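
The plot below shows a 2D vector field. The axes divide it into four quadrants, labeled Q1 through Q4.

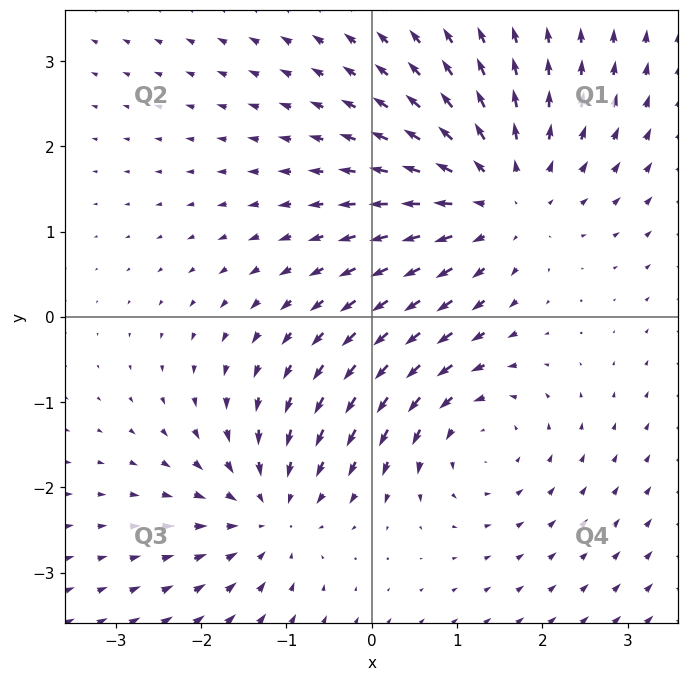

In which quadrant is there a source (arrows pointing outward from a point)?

Q1

The source sits at approximately (1.5, 1.4), which lies in quadrant Q1. The divergence there is about +4, positive as expected for a source.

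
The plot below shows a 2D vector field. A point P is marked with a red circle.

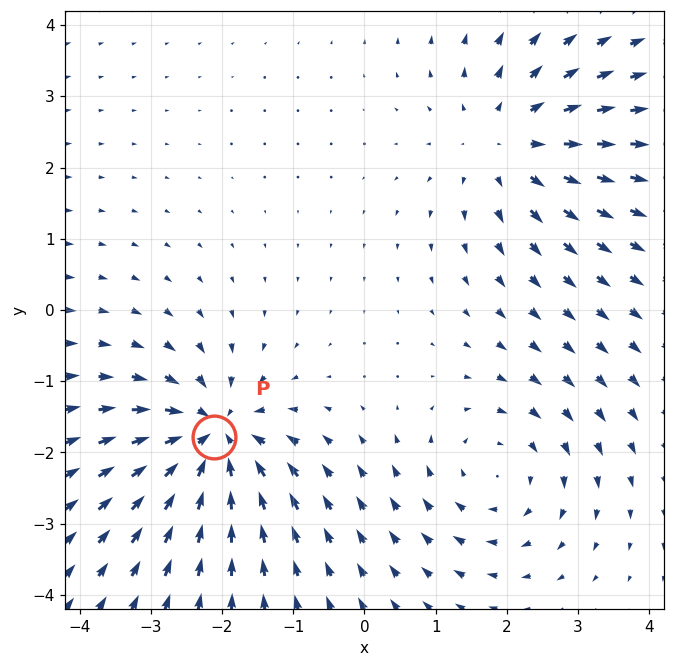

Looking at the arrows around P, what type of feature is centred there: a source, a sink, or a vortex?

At P (-2.1, -1.8) the arrows converge inward. Divergence about -6, curl ≈0 — negative divergence with near-zero curl is a sink.

sink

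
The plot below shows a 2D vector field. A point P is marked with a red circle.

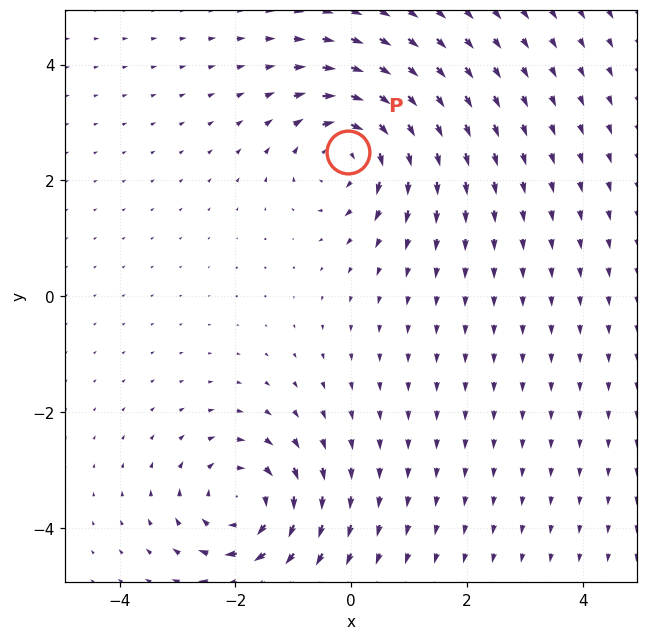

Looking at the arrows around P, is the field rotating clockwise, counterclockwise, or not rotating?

Near P at (-0.1, 2.5) the arrows circulate clockwise. The curl (z-component) there is about -6; negative curl means clockwise rotation.

clockwise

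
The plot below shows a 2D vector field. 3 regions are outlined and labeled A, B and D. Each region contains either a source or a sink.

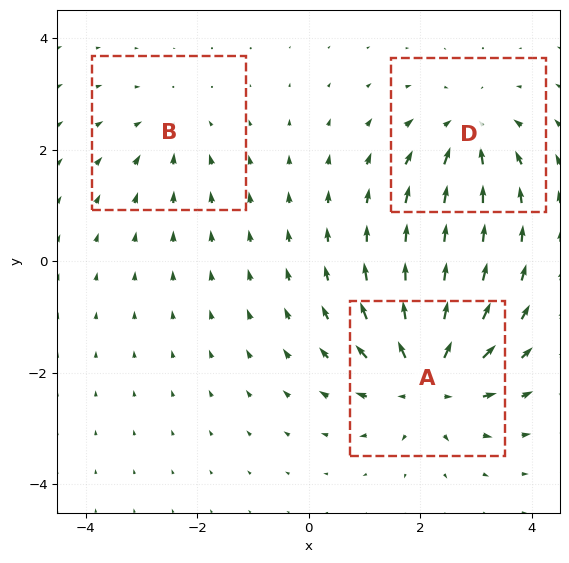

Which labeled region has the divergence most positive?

Divergence at each region's feature centre — A: about +5, B: about -2, D: about -4. Region A is most positive.

A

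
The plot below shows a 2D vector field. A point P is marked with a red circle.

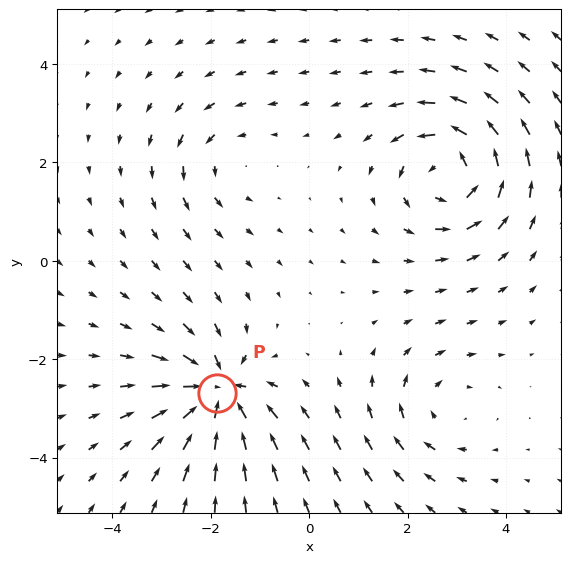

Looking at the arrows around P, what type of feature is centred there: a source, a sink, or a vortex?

sink

At P (-1.9, -2.7) the arrows converge inward. Divergence about -7, curl ≈0 — negative divergence with near-zero curl is a sink.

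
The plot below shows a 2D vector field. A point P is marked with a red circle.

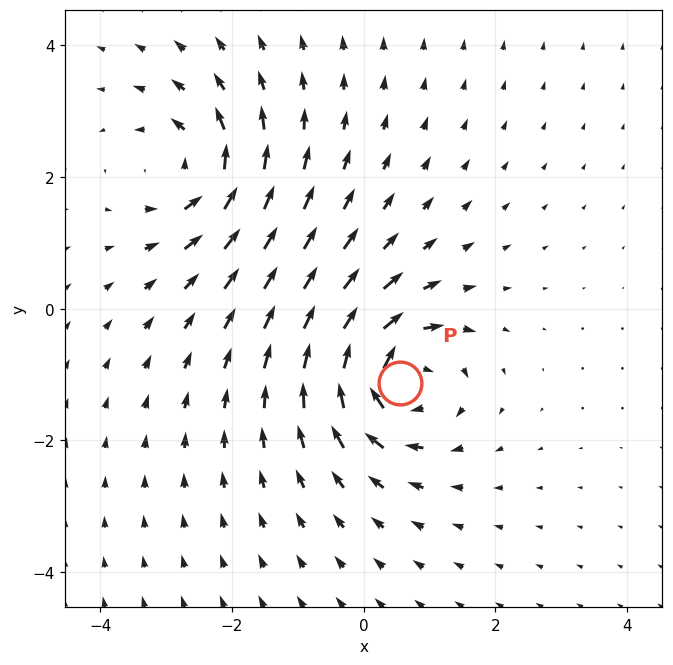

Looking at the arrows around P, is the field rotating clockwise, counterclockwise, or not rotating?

Near P at (0.6, -1.1) the arrows circulate clockwise. The curl (z-component) there is about -6; negative curl means clockwise rotation.

clockwise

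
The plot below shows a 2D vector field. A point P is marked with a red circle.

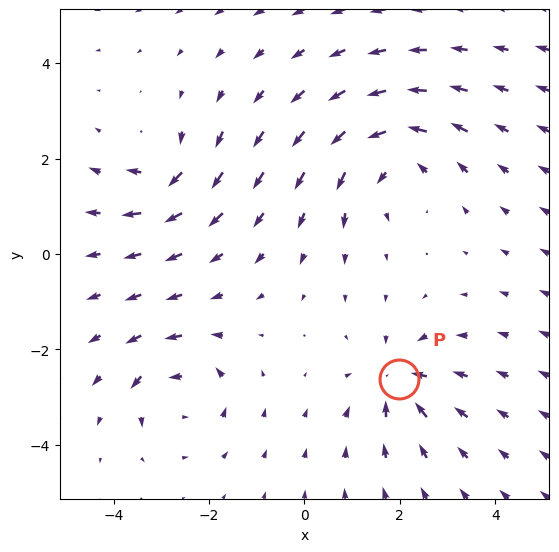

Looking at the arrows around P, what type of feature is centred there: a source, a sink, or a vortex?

At P (2.0, -2.6) the arrows converge inward. Divergence about -4, curl ≈0 — negative divergence with near-zero curl is a sink.

sink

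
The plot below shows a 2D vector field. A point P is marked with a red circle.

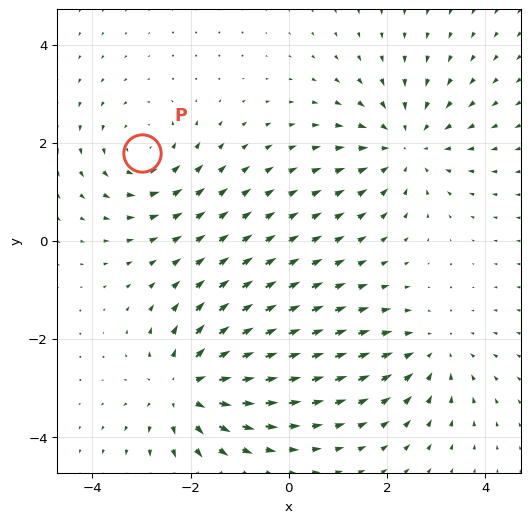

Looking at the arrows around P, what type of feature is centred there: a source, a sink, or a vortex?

At P (-3.0, 1.8) the arrows circulate counterclockwise. Divergence ≈0, curl about +4 — near-zero divergence with nonzero curl is a vortex.

vortex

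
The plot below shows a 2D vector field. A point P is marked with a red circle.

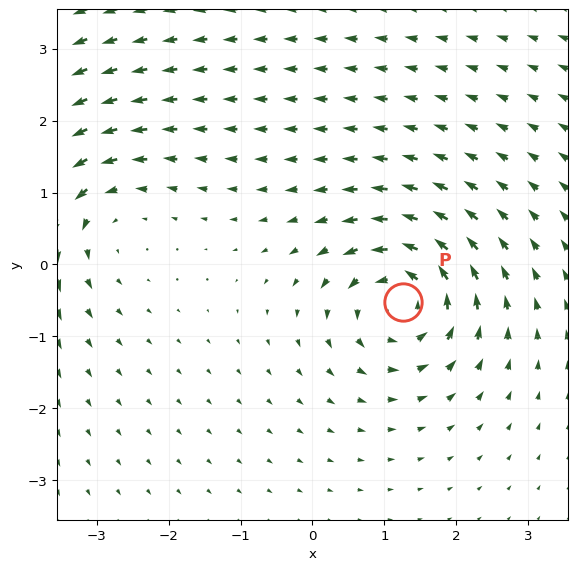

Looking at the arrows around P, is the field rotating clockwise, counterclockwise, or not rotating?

counterclockwise

Near P at (1.3, -0.5) the arrows circulate counterclockwise. The curl (z-component) there is about +6; positive curl means counterclockwise rotation.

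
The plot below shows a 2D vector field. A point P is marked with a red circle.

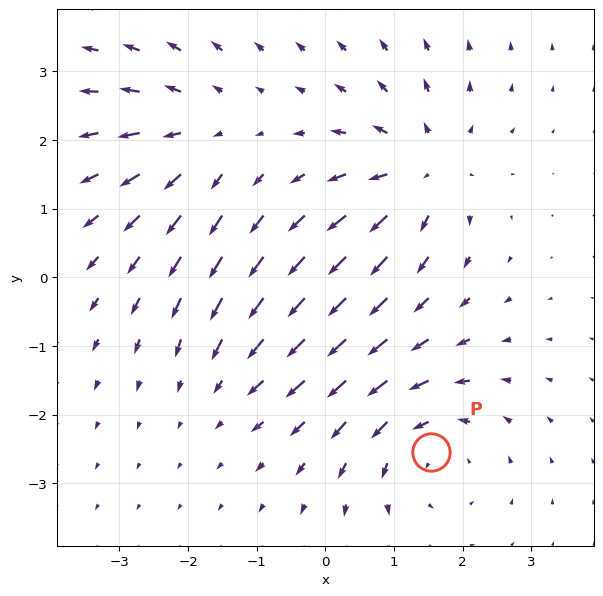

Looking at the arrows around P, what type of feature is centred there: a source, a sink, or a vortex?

At P (1.5, -2.5) the arrows circulate counterclockwise. Divergence ≈0, curl about +3 — near-zero divergence with nonzero curl is a vortex.

vortex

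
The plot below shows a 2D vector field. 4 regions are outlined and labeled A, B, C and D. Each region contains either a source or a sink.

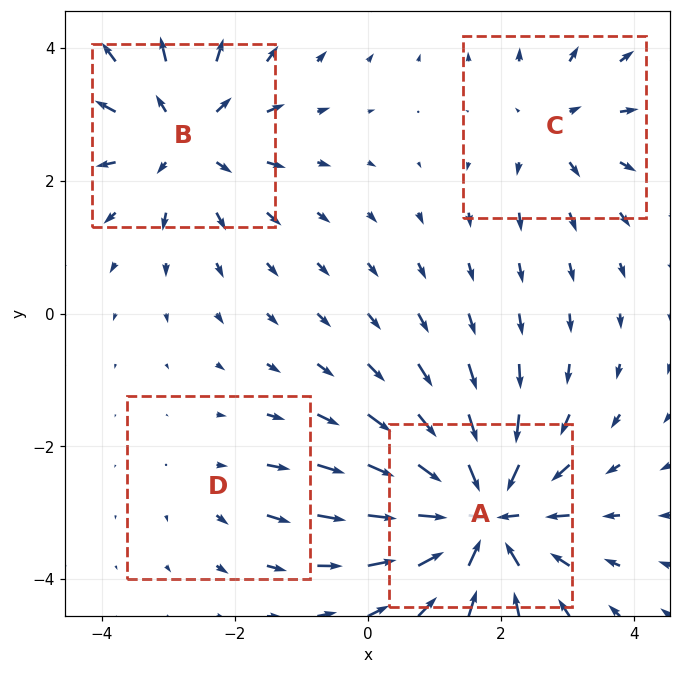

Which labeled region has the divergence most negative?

A

Divergence at each region's feature centre — A: about -7, B: about +5, C: about +3, D: about +2. Region A is most negative.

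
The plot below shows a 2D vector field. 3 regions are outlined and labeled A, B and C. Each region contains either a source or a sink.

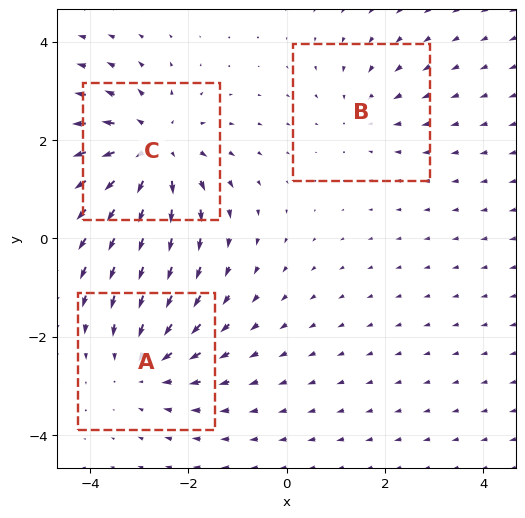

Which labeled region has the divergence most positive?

Divergence at each region's feature centre — A: about -3, B: about -2, C: about +4. Region C is most positive.

C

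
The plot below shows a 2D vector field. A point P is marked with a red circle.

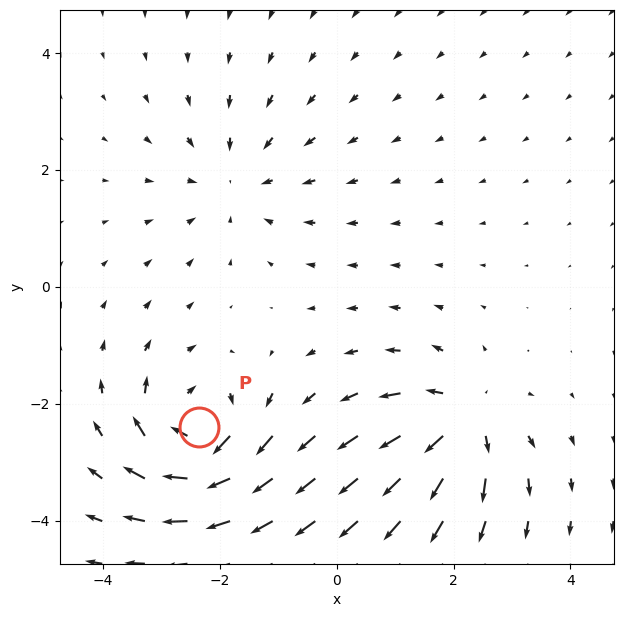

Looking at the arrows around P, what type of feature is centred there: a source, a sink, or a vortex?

At P (-2.3, -2.4) the arrows circulate clockwise. Divergence ≈0, curl about -7 — near-zero divergence with nonzero curl is a vortex.

vortex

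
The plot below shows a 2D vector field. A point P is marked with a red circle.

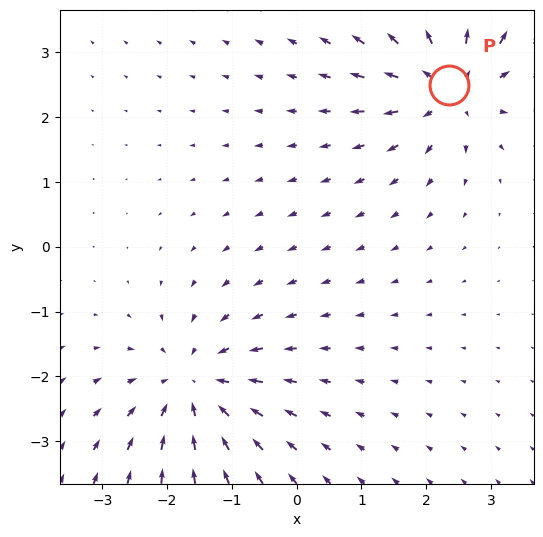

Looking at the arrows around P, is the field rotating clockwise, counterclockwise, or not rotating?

not rotating

Near P at (2.4, 2.5) the arrows show no circulation. The curl there is ≈0.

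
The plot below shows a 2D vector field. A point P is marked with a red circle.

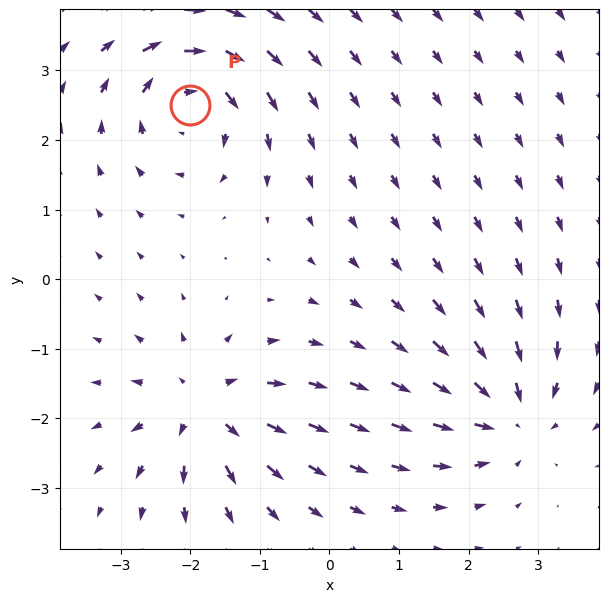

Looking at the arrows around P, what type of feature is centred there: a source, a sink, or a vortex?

At P (-2.0, 2.5) the arrows circulate clockwise. Divergence ≈0, curl about -6 — near-zero divergence with nonzero curl is a vortex.

vortex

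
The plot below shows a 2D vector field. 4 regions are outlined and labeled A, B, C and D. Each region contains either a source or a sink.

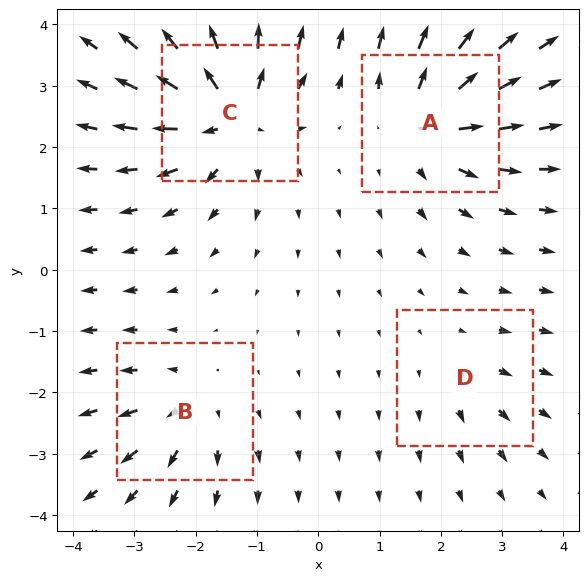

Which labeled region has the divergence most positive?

C

Divergence at each region's feature centre — A: about +6, B: about +4, C: about +8, D: about +2. Region C is most positive.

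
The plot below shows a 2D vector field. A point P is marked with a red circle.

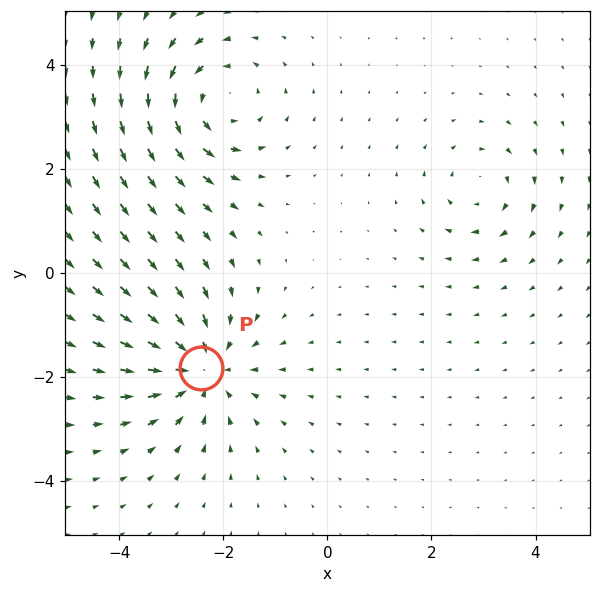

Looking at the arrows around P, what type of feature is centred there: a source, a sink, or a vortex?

sink

At P (-2.4, -1.8) the arrows converge inward. Divergence about -5, curl ≈0 — negative divergence with near-zero curl is a sink.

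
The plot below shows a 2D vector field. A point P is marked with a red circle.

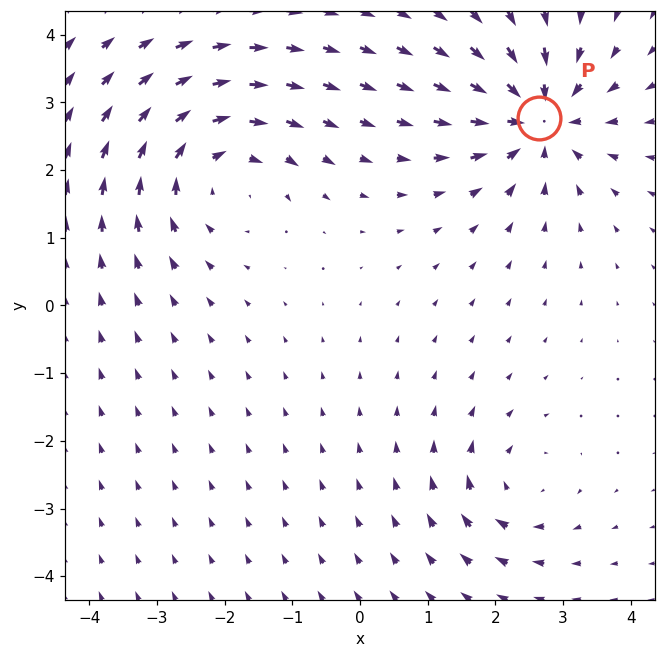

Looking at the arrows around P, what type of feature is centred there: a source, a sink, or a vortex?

At P (2.6, 2.8) the arrows converge inward. Divergence about -6, curl ≈0 — negative divergence with near-zero curl is a sink.

sink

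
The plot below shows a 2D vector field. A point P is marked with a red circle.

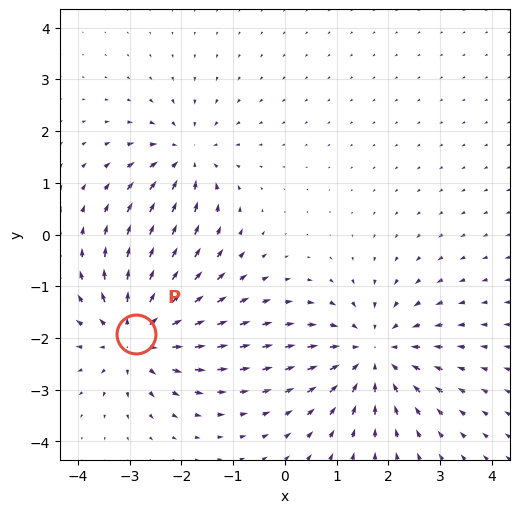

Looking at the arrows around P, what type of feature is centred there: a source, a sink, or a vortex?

source

At P (-2.9, -1.9) the arrows spread outward. Divergence about +5, curl ≈0 — positive divergence with near-zero curl is a source.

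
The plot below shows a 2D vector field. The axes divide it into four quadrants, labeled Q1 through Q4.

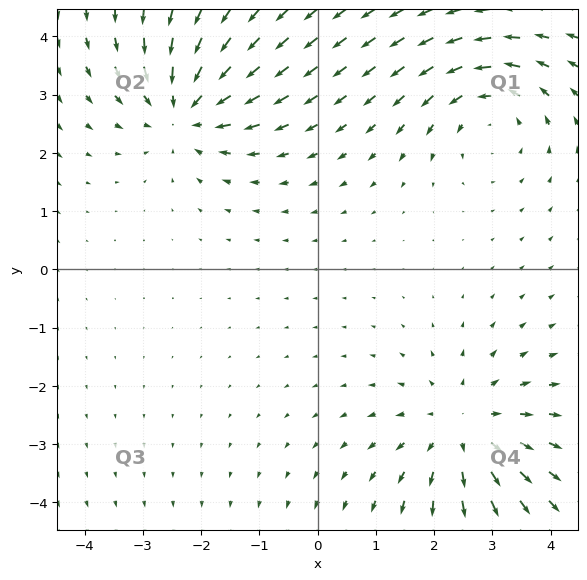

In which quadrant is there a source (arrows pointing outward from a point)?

The source sits at approximately (2.5, -2.8), which lies in quadrant Q4. The divergence there is about +4, positive as expected for a source.

Q4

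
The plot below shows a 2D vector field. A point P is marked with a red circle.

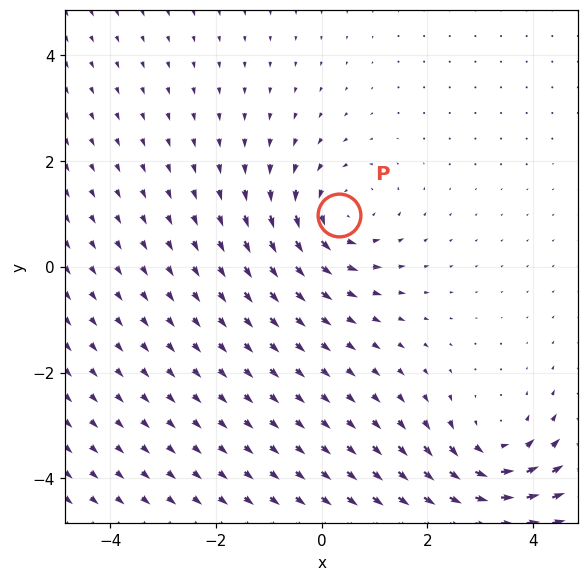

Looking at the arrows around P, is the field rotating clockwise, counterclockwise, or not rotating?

Near P at (0.3, 1.0) the arrows circulate counterclockwise. The curl (z-component) there is about +3; positive curl means counterclockwise rotation.

counterclockwise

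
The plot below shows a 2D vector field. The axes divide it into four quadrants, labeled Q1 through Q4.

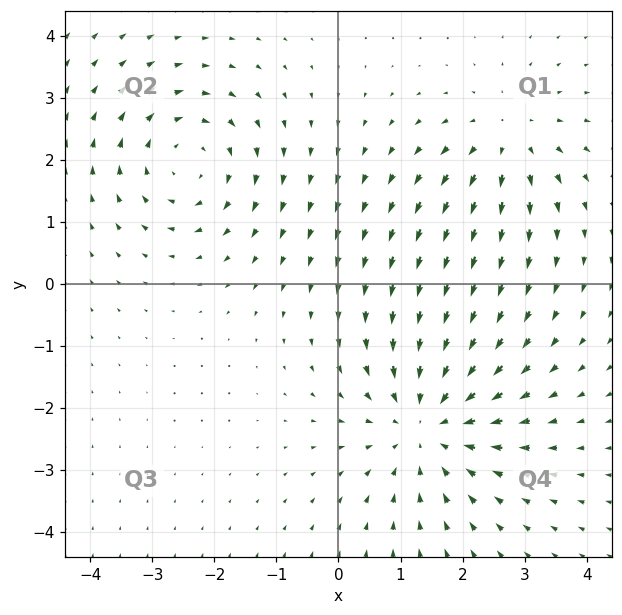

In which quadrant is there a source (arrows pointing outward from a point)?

The source sits at approximately (2.7, 2.3), which lies in quadrant Q1. The divergence there is about +3, positive as expected for a source.

Q1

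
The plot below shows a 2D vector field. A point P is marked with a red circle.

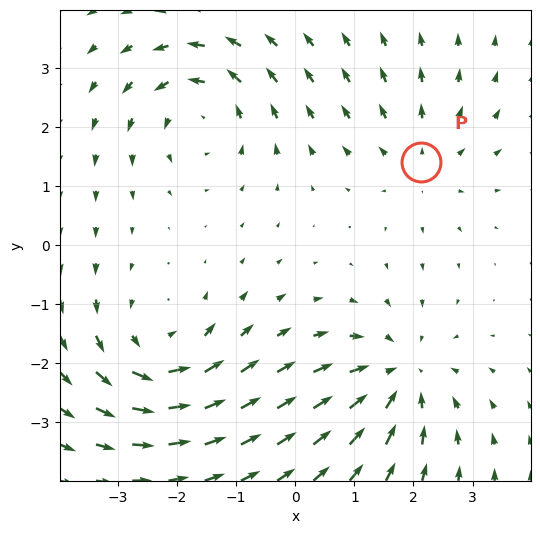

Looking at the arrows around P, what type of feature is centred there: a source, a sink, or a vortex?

source

At P (2.1, 1.4) the arrows spread outward. Divergence about +3, curl ≈0 — positive divergence with near-zero curl is a source.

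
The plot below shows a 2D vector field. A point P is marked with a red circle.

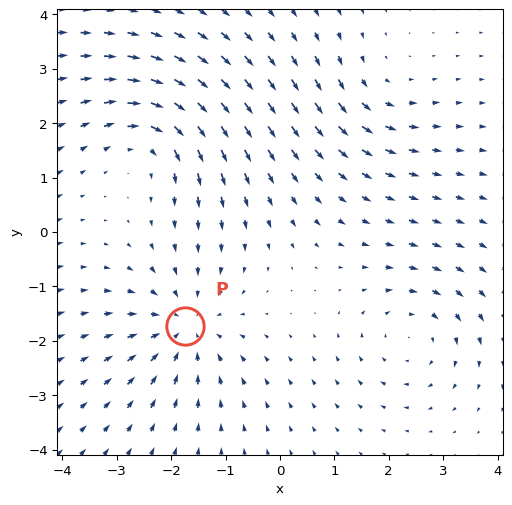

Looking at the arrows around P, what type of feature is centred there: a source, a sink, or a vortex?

sink

At P (-1.8, -1.7) the arrows converge inward. Divergence about -4, curl ≈0 — negative divergence with near-zero curl is a sink.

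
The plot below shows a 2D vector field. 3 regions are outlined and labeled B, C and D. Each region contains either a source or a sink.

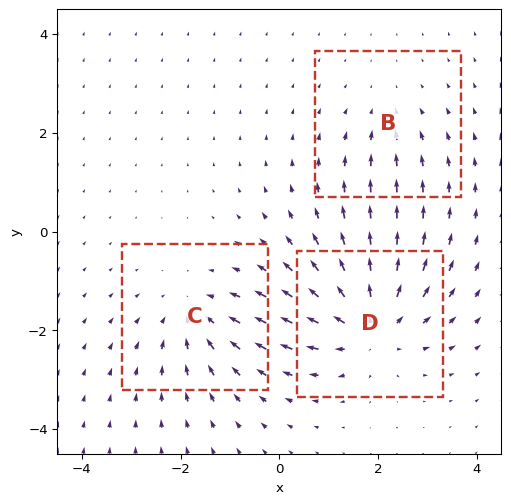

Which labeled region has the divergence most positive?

D

Divergence at each region's feature centre — B: about -2, C: about -3, D: about +5. Region D is most positive.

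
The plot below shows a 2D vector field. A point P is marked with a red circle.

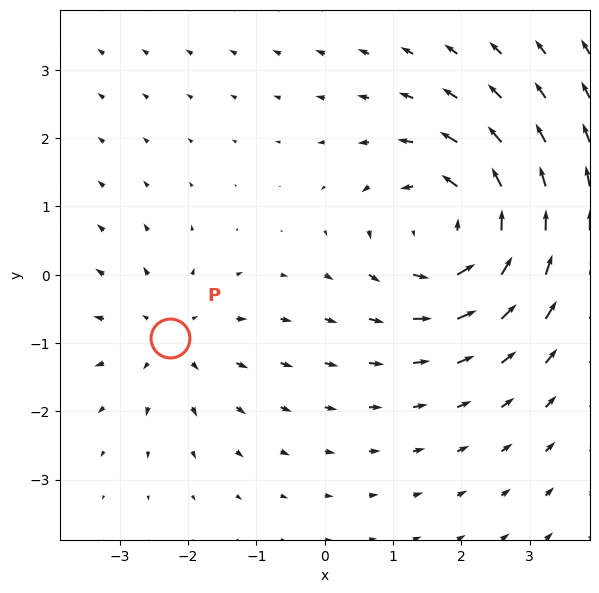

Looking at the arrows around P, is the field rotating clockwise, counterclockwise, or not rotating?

not rotating

Near P at (-2.3, -0.9) the arrows show no circulation. The curl there is ≈0.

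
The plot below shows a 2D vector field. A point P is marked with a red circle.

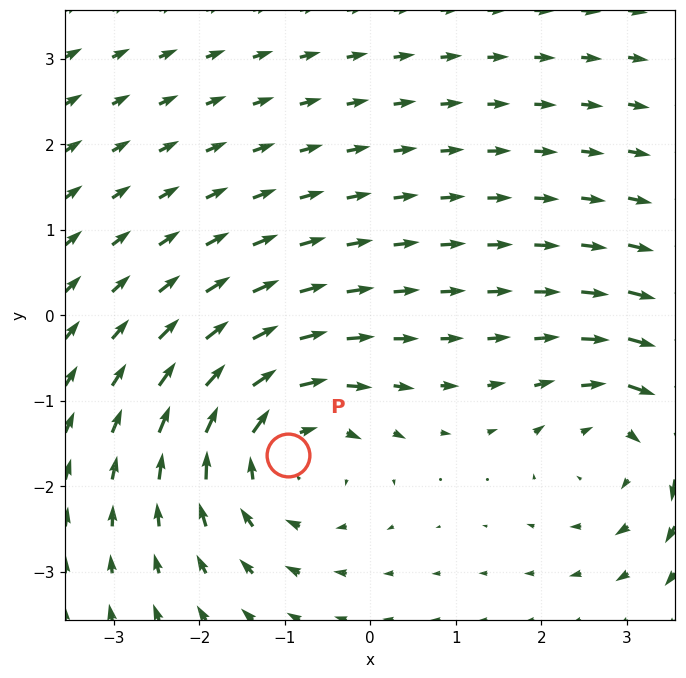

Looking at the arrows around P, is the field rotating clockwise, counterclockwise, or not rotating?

clockwise

Near P at (-1.0, -1.6) the arrows circulate clockwise. The curl (z-component) there is about -4; negative curl means clockwise rotation.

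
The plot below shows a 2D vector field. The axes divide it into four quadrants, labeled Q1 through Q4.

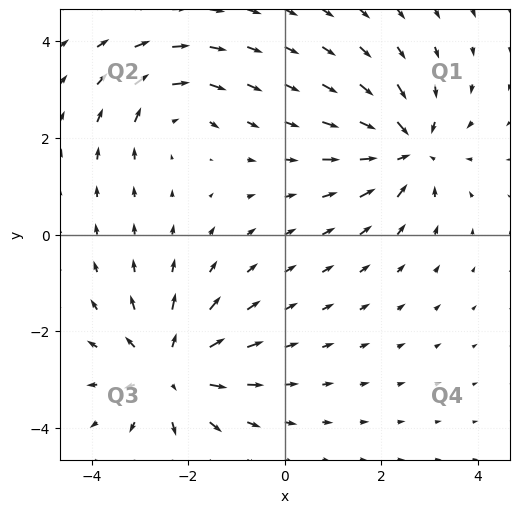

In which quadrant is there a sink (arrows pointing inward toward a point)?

Q1

The sink sits at approximately (2.6, 1.8), which lies in quadrant Q1. The divergence there is about -4, negative as expected for a sink.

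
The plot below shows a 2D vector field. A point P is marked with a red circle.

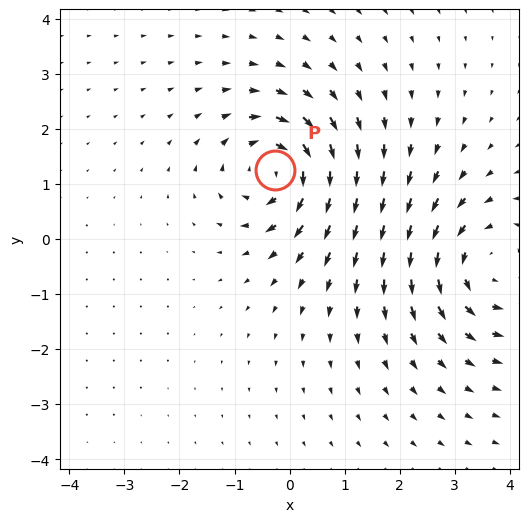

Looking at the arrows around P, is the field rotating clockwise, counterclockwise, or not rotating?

clockwise

Near P at (-0.3, 1.2) the arrows circulate clockwise. The curl (z-component) there is about -6; negative curl means clockwise rotation.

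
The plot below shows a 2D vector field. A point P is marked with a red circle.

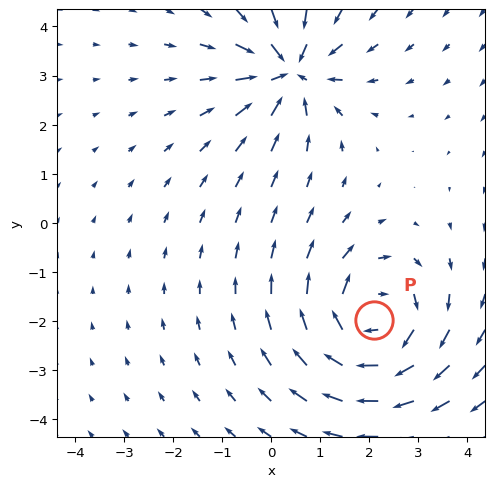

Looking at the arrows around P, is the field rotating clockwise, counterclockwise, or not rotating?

clockwise

Near P at (2.1, -2.0) the arrows circulate clockwise. The curl (z-component) there is about -3; negative curl means clockwise rotation.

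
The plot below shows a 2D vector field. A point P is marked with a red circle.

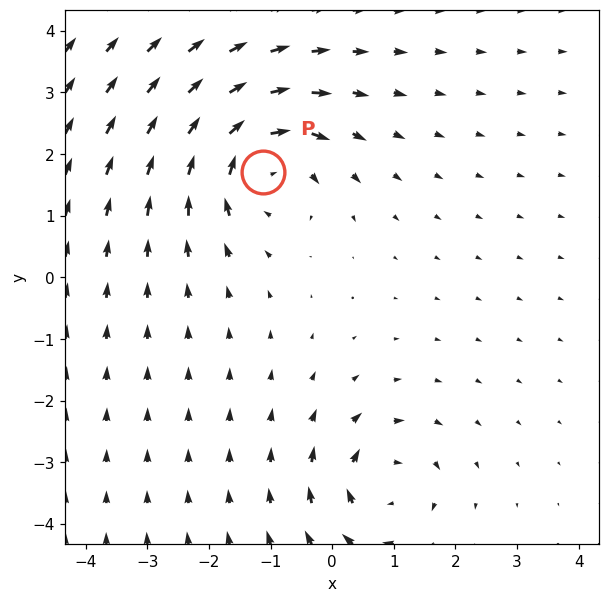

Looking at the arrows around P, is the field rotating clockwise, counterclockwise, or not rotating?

Near P at (-1.1, 1.7) the arrows circulate clockwise. The curl (z-component) there is about -5; negative curl means clockwise rotation.

clockwise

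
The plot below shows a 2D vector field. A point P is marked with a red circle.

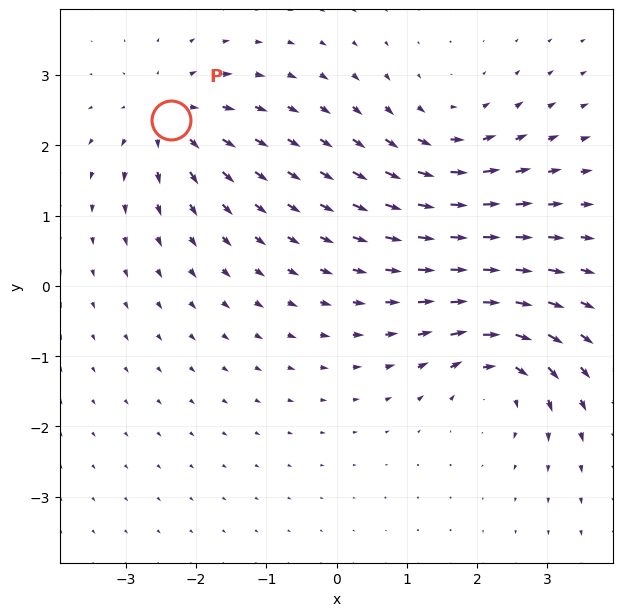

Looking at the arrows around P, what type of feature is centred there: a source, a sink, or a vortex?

At P (-2.4, 2.4) the arrows spread outward. Divergence about +6, curl ≈0 — positive divergence with near-zero curl is a source.

source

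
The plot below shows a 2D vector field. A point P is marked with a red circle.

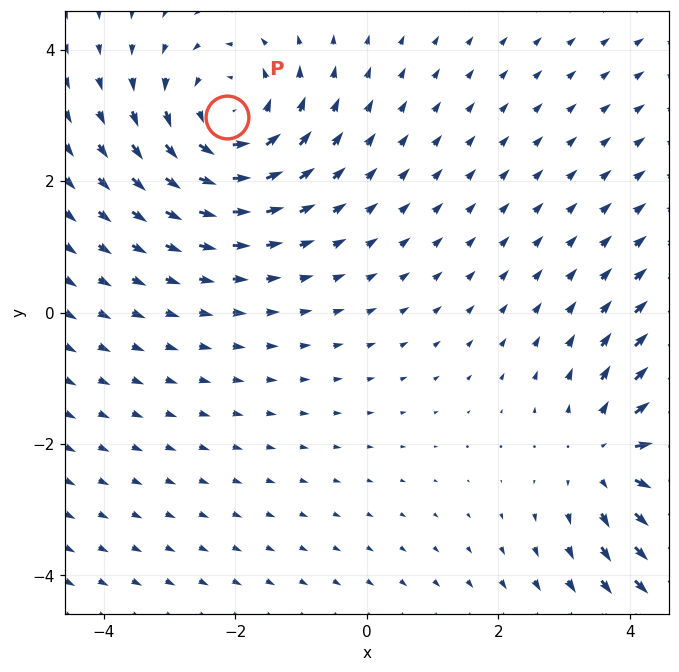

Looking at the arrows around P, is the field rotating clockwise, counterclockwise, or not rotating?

Near P at (-2.1, 3.0) the arrows circulate counterclockwise. The curl (z-component) there is about +4; positive curl means counterclockwise rotation.

counterclockwise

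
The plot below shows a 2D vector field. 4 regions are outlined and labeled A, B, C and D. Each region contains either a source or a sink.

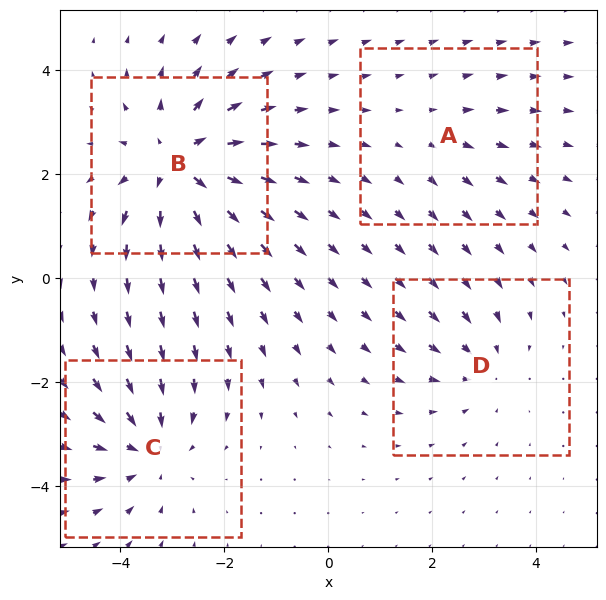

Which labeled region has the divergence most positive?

B

Divergence at each region's feature centre — A: about +2, B: about +6, C: about -4, D: about -3. Region B is most positive.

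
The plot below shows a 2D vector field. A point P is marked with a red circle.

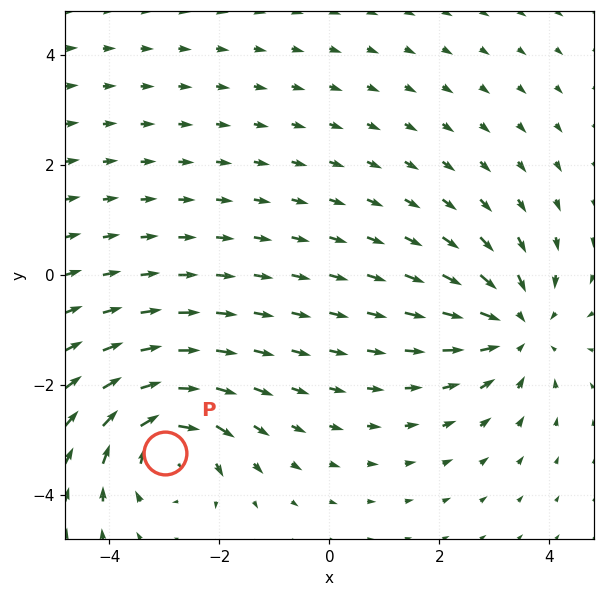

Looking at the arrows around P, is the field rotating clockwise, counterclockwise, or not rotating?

Near P at (-3.0, -3.2) the arrows circulate clockwise. The curl (z-component) there is about -6; negative curl means clockwise rotation.

clockwise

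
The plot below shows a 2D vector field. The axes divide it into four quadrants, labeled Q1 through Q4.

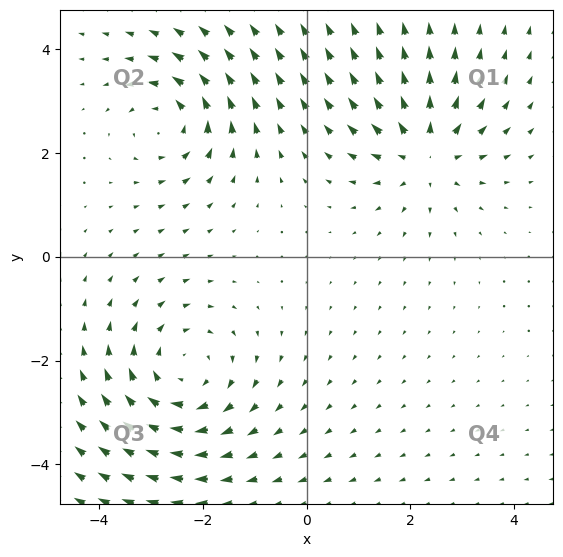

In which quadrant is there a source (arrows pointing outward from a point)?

Q1

The source sits at approximately (2.3, 2.0), which lies in quadrant Q1. The divergence there is about +4, positive as expected for a source.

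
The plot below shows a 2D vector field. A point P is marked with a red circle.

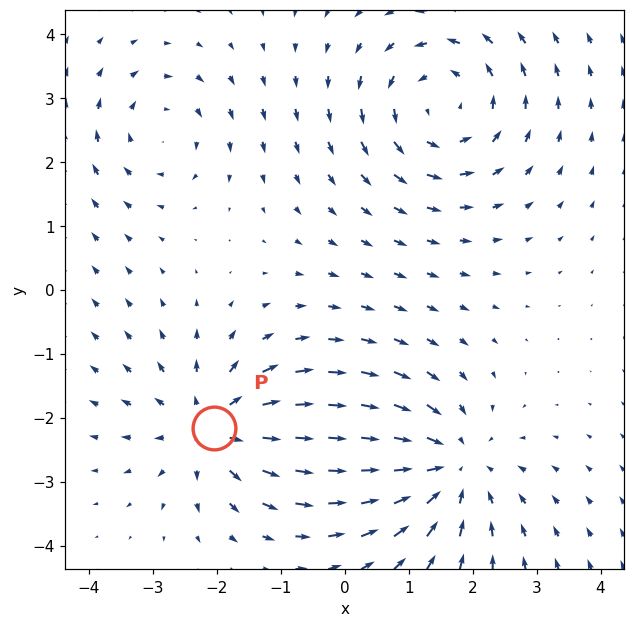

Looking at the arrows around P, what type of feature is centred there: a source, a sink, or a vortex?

source

At P (-2.0, -2.2) the arrows spread outward. Divergence about +5, curl ≈0 — positive divergence with near-zero curl is a source.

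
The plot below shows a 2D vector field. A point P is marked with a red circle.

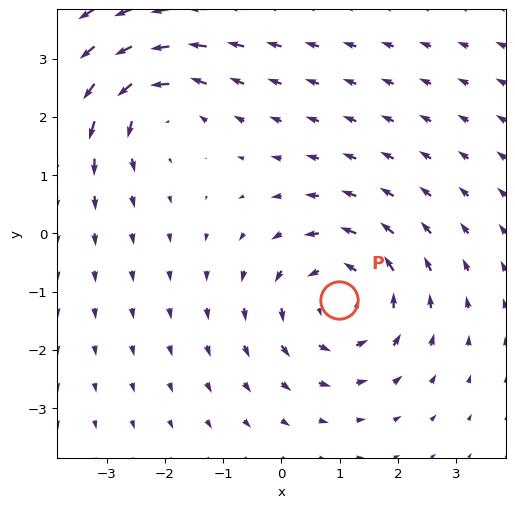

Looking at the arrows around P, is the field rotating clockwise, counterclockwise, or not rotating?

counterclockwise

Near P at (1.0, -1.1) the arrows circulate counterclockwise. The curl (z-component) there is about +4; positive curl means counterclockwise rotation.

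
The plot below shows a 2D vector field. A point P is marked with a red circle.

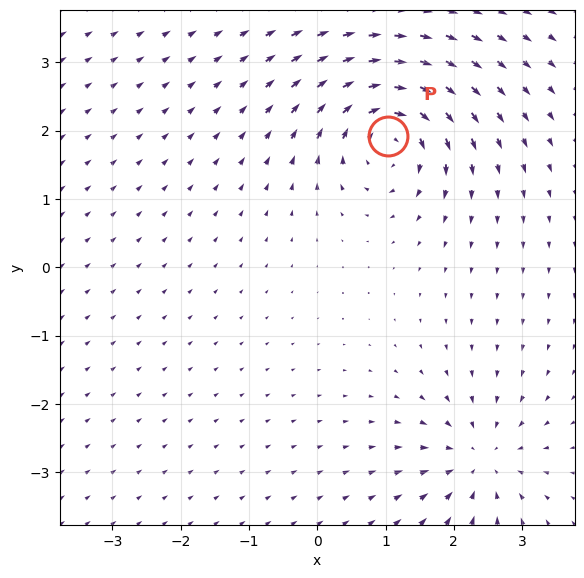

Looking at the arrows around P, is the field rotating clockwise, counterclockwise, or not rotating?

clockwise

Near P at (1.0, 1.9) the arrows circulate clockwise. The curl (z-component) there is about -6; negative curl means clockwise rotation.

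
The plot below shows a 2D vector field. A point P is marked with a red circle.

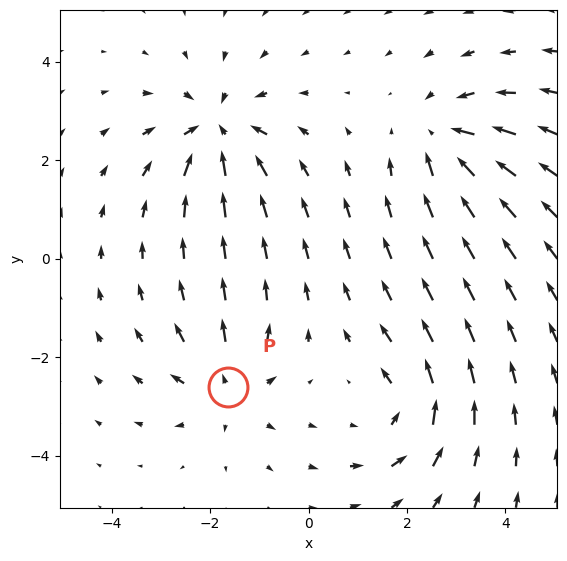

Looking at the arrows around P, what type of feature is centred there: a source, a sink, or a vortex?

At P (-1.6, -2.6) the arrows spread outward. Divergence about +4, curl ≈0 — positive divergence with near-zero curl is a source.

source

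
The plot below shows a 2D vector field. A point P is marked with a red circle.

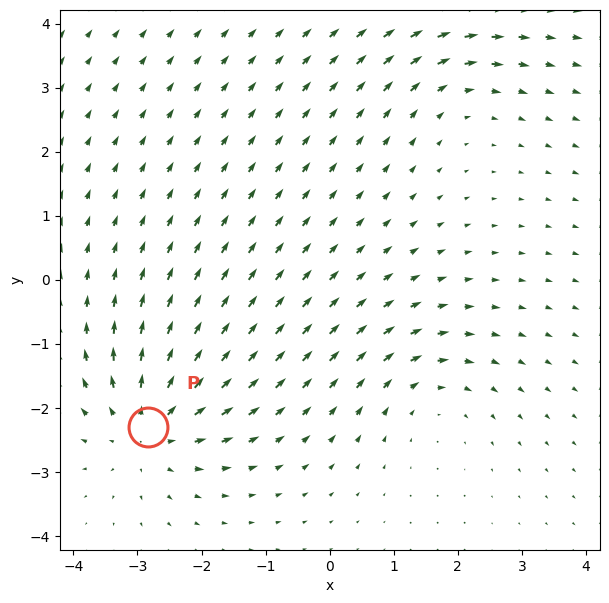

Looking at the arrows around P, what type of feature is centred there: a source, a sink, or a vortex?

At P (-2.8, -2.3) the arrows spread outward. Divergence about +5, curl ≈0 — positive divergence with near-zero curl is a source.

source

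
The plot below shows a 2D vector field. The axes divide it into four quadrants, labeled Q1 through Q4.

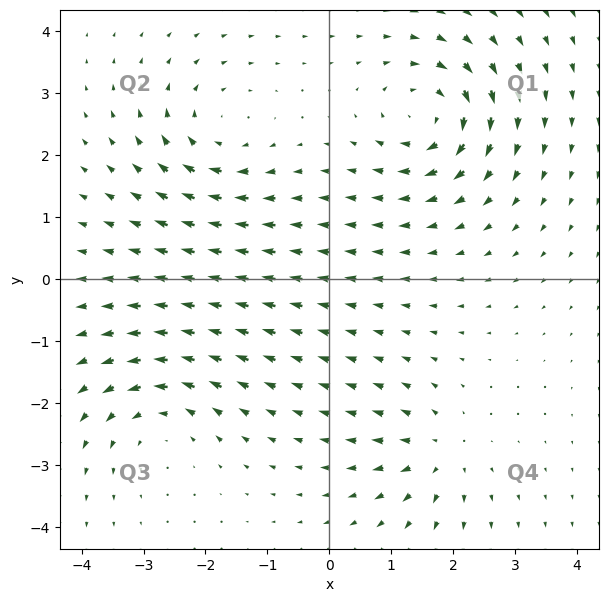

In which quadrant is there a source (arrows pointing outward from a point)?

Q4

The source sits at approximately (1.8, -2.8), which lies in quadrant Q4. The divergence there is about +4, positive as expected for a source.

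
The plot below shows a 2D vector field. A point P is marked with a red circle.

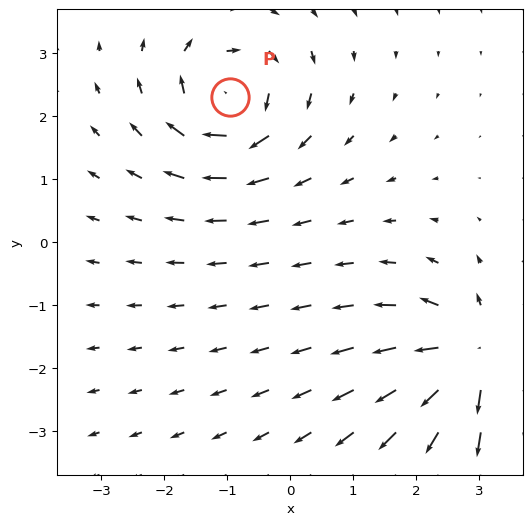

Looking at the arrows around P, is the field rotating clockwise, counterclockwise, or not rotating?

clockwise

Near P at (-1.0, 2.3) the arrows circulate clockwise. The curl (z-component) there is about -5; negative curl means clockwise rotation.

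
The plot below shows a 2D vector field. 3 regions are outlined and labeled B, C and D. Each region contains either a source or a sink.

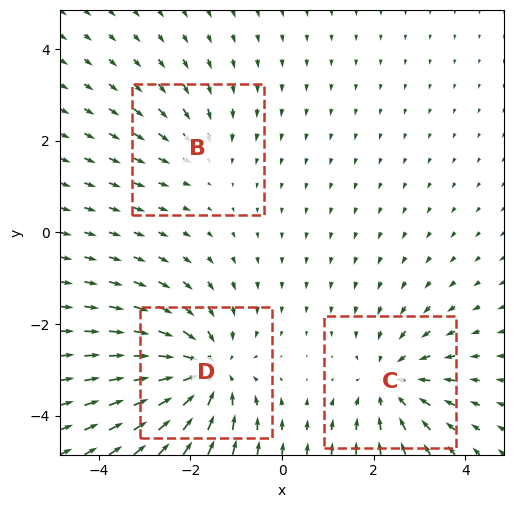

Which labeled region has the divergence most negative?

D

Divergence at each region's feature centre — B: about -2, C: about -3, D: about -4. Region D is most negative.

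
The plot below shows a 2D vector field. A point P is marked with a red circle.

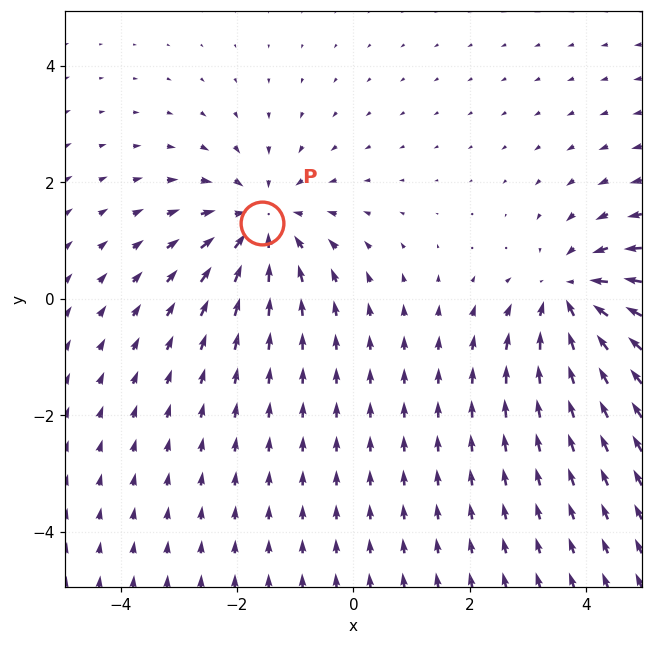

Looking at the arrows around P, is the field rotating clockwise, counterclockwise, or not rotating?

not rotating

Near P at (-1.6, 1.3) the arrows show no circulation. The curl there is ≈0.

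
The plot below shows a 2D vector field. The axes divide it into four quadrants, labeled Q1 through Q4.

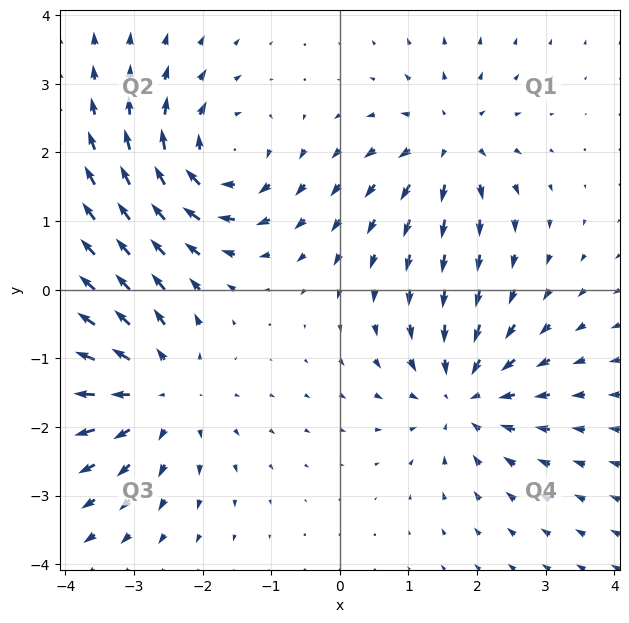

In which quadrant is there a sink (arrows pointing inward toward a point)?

The sink sits at approximately (1.8, -1.6), which lies in quadrant Q4. The divergence there is about -5, negative as expected for a sink.

Q4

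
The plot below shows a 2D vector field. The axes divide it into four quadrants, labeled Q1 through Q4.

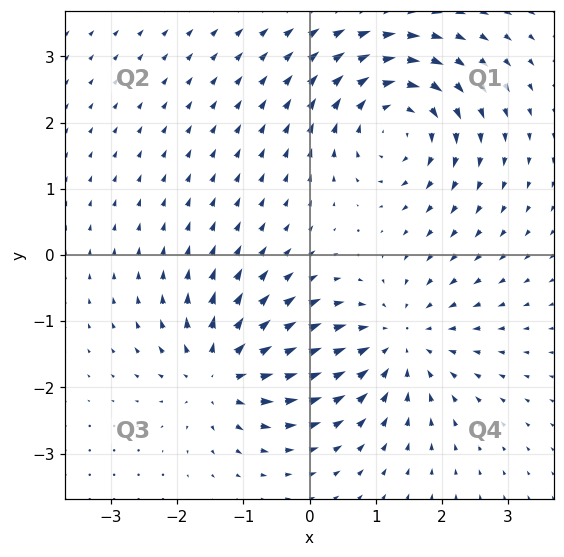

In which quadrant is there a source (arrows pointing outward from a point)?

The source sits at approximately (-1.3, -1.8), which lies in quadrant Q3. The divergence there is about +6, positive as expected for a source.

Q3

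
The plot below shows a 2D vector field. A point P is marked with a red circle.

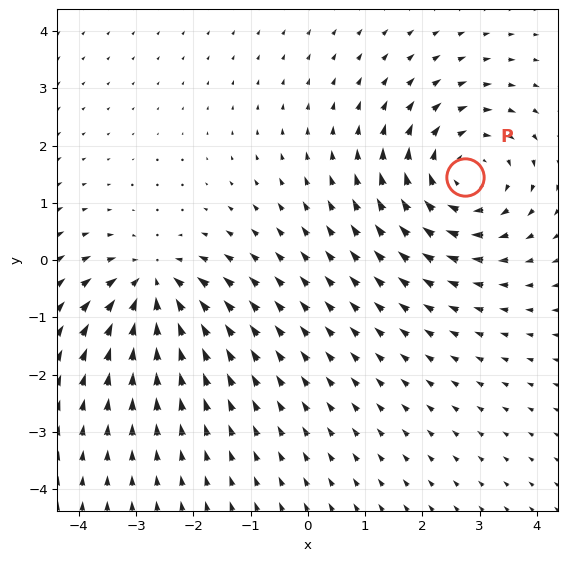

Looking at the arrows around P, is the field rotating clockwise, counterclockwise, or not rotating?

Near P at (2.7, 1.5) the arrows circulate clockwise. The curl (z-component) there is about -4; negative curl means clockwise rotation.

clockwise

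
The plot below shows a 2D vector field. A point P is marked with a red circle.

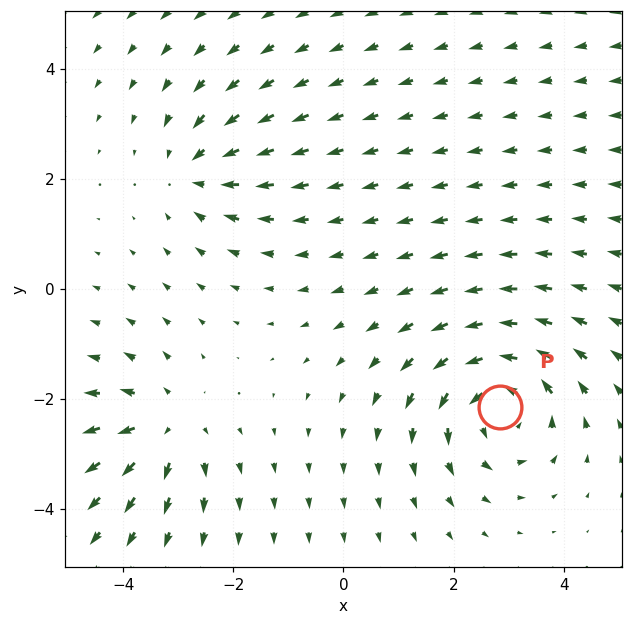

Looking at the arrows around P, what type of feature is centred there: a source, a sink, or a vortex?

vortex

At P (2.8, -2.1) the arrows circulate counterclockwise. Divergence ≈0, curl about +4 — near-zero divergence with nonzero curl is a vortex.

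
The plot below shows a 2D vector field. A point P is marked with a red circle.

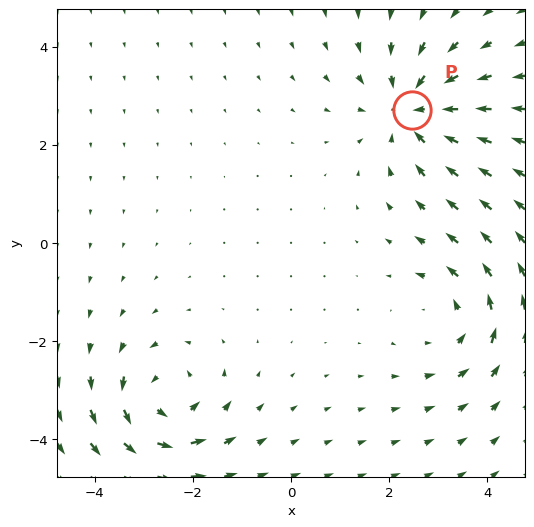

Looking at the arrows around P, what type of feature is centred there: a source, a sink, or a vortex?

sink

At P (2.5, 2.7) the arrows converge inward. Divergence about -4, curl ≈0 — negative divergence with near-zero curl is a sink.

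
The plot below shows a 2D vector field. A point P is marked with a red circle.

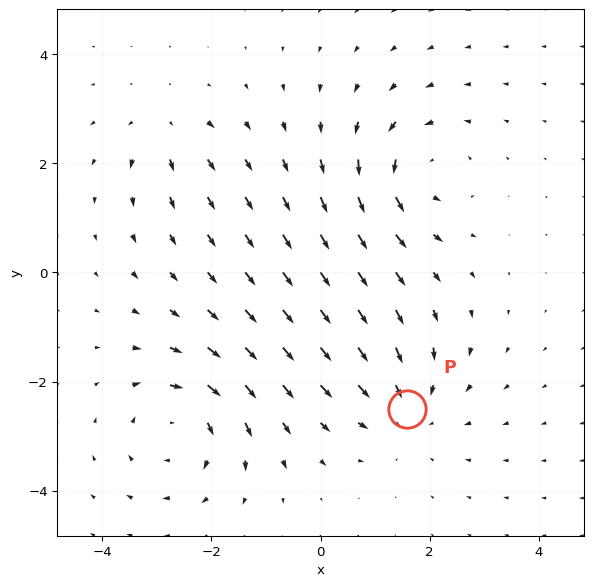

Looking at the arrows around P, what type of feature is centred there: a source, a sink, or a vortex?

At P (1.6, -2.5) the arrows converge inward. Divergence about -4, curl ≈0 — negative divergence with near-zero curl is a sink.

sink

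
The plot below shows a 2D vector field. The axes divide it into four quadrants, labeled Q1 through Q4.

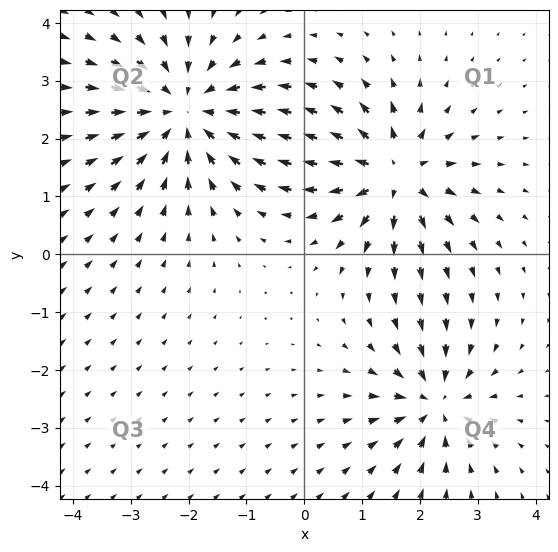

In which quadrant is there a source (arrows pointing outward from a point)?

Q1

The source sits at approximately (1.5, 1.4), which lies in quadrant Q1. The divergence there is about +5, positive as expected for a source.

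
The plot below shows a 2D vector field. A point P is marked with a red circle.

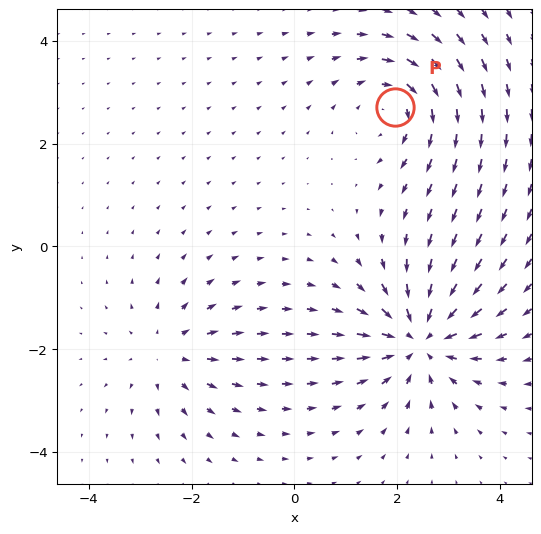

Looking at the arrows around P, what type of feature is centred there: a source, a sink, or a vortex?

At P (2.0, 2.7) the arrows circulate clockwise. Divergence ≈0, curl about -4 — near-zero divergence with nonzero curl is a vortex.

vortex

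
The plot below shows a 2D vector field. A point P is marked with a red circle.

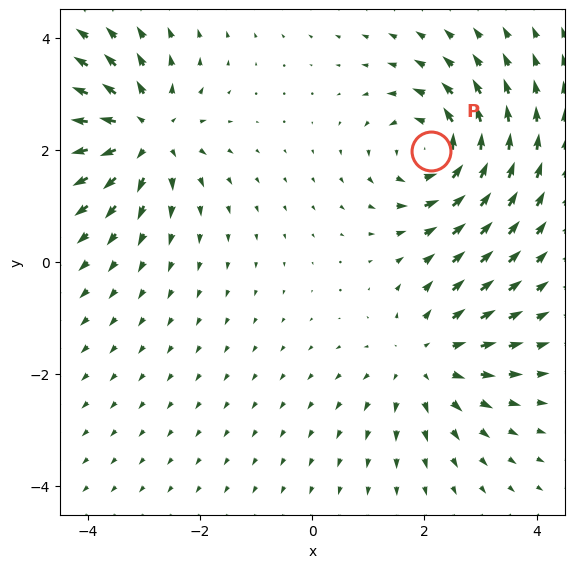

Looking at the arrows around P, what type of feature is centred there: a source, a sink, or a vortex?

At P (2.1, 2.0) the arrows circulate counterclockwise. Divergence ≈0, curl about +6 — near-zero divergence with nonzero curl is a vortex.

vortex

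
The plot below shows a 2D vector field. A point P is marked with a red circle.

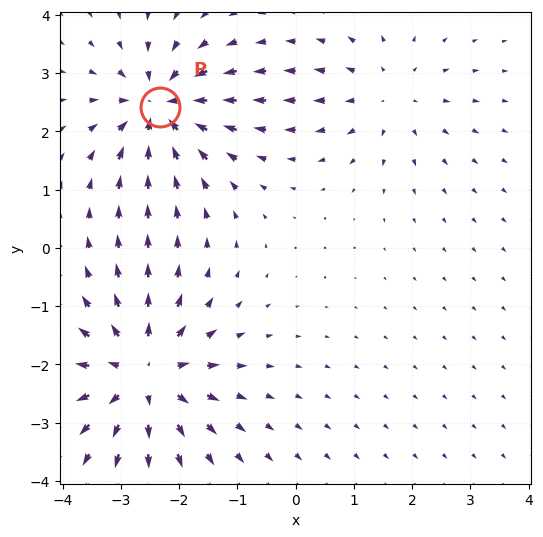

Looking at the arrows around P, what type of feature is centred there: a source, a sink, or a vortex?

At P (-2.3, 2.4) the arrows converge inward. Divergence about -6, curl ≈0 — negative divergence with near-zero curl is a sink.

sink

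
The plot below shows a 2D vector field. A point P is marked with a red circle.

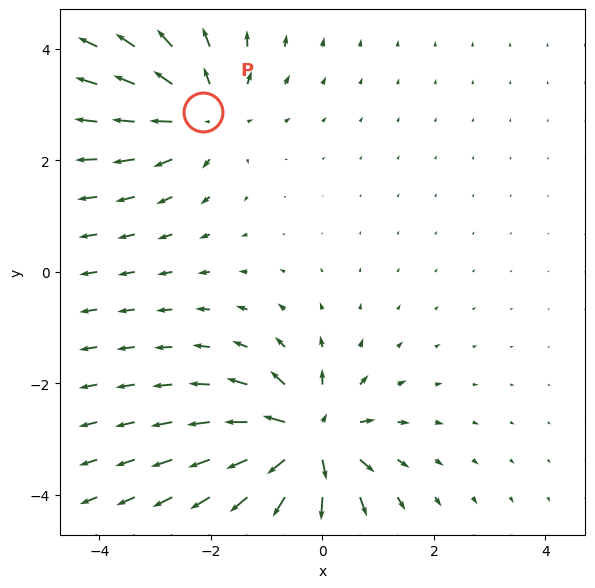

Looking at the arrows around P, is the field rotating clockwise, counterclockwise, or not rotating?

not rotating

Near P at (-2.1, 2.9) the arrows show no circulation. The curl there is ≈0.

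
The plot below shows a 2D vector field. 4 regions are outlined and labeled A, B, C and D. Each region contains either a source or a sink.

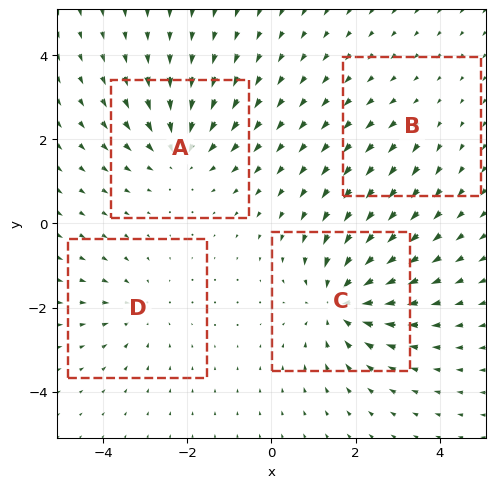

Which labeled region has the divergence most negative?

C

Divergence at each region's feature centre — A: about -5, B: about +2, C: about -6, D: about -3. Region C is most negative.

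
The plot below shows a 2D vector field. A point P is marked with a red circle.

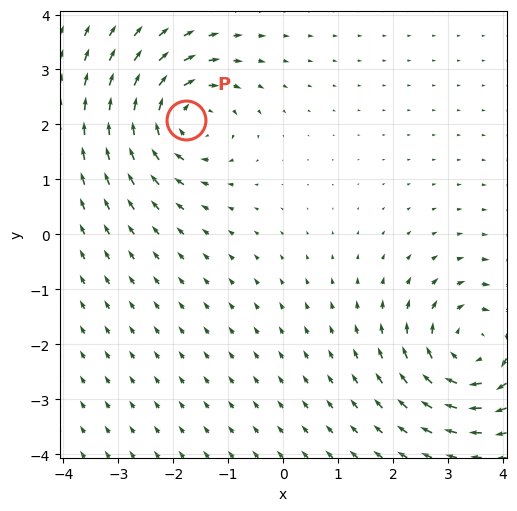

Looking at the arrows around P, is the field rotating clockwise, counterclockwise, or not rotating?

Near P at (-1.8, 2.1) the arrows circulate clockwise. The curl (z-component) there is about -5; negative curl means clockwise rotation.

clockwise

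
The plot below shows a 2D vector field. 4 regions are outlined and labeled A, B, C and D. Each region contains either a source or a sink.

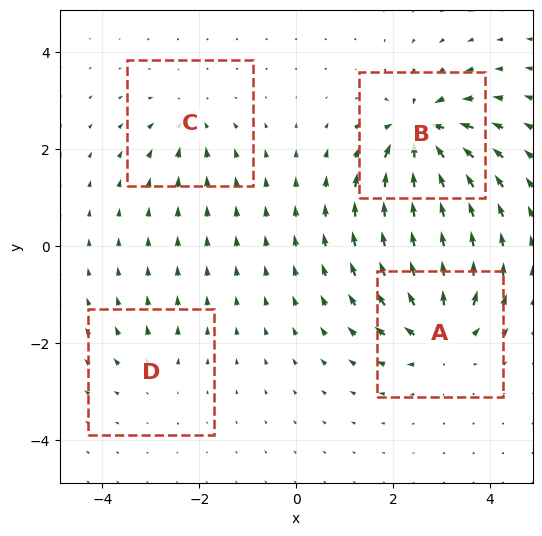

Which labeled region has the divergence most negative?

B

Divergence at each region's feature centre — A: about +7, B: about -8, C: about -4, D: about +3. Region B is most negative.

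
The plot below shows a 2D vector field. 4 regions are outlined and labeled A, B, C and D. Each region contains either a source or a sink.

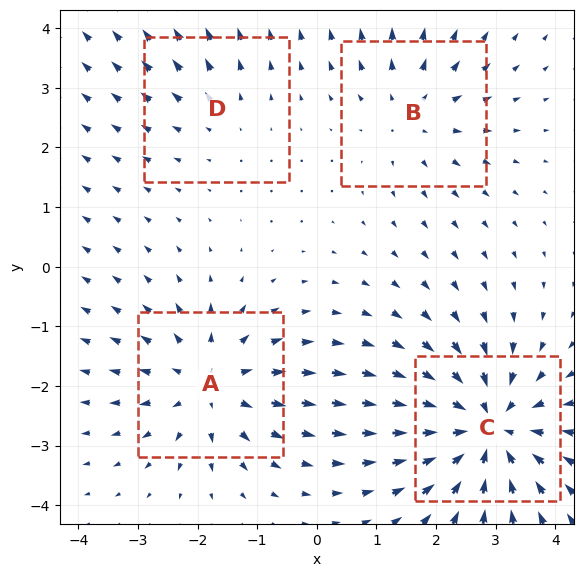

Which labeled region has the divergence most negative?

Divergence at each region's feature centre — A: about +5, B: about +3, C: about -7, D: about +2. Region C is most negative.

C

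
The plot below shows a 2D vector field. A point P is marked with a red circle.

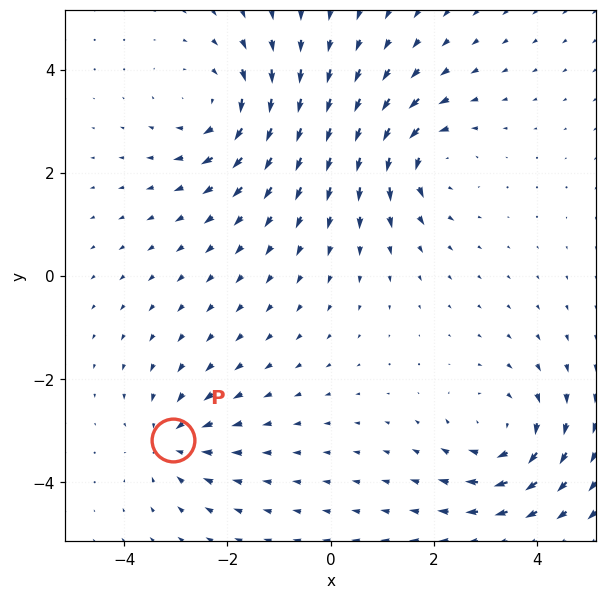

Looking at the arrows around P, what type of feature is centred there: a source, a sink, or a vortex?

sink

At P (-3.1, -3.2) the arrows converge inward. Divergence about -4, curl ≈0 — negative divergence with near-zero curl is a sink.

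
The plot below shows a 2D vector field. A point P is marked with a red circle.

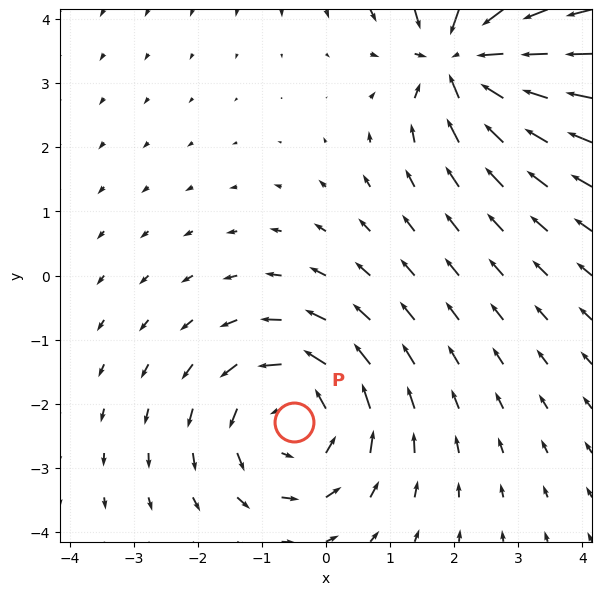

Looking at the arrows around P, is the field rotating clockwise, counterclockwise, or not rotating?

counterclockwise

Near P at (-0.5, -2.3) the arrows circulate counterclockwise. The curl (z-component) there is about +4; positive curl means counterclockwise rotation.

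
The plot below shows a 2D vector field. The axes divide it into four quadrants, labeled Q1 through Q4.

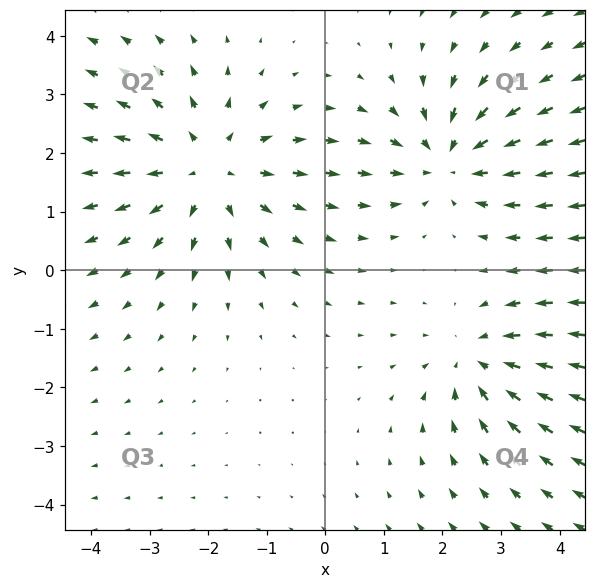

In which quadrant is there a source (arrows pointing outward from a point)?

Q2

The source sits at approximately (-2.0, 1.7), which lies in quadrant Q2. The divergence there is about +3, positive as expected for a source.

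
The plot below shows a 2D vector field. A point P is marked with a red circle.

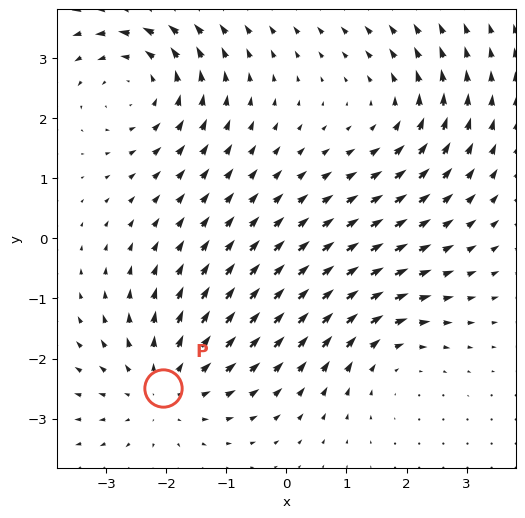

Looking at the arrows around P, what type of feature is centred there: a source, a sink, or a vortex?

source

At P (-2.1, -2.5) the arrows spread outward. Divergence about +4, curl ≈0 — positive divergence with near-zero curl is a source.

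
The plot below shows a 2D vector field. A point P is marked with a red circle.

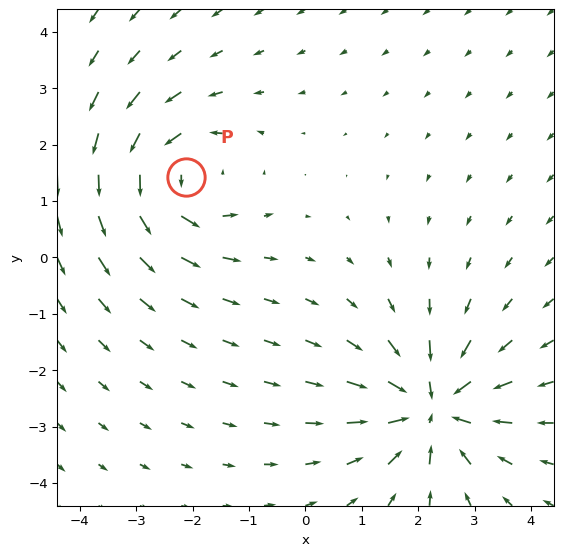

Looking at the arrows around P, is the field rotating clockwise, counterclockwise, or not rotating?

Near P at (-2.1, 1.4) the arrows circulate counterclockwise. The curl (z-component) there is about +4; positive curl means counterclockwise rotation.

counterclockwise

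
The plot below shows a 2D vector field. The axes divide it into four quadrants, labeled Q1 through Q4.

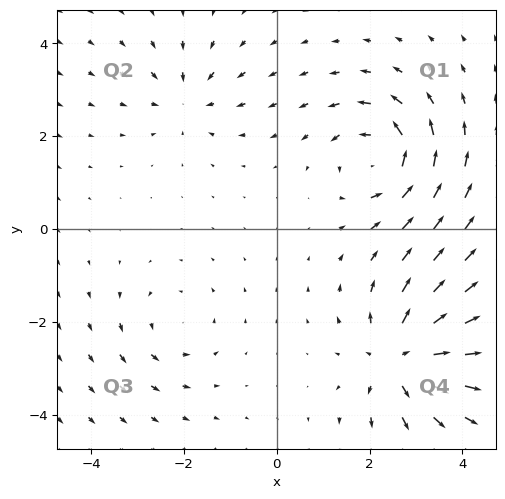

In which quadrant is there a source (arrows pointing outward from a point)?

Q4

The source sits at approximately (2.7, -2.8), which lies in quadrant Q4. The divergence there is about +5, positive as expected for a source.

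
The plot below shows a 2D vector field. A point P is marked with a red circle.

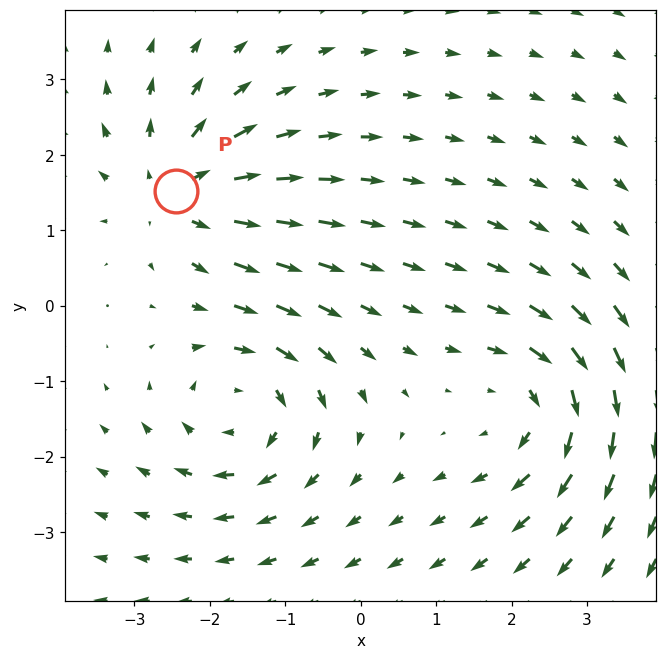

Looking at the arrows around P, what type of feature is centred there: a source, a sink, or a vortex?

source

At P (-2.5, 1.5) the arrows spread outward. Divergence about +4, curl ≈0 — positive divergence with near-zero curl is a source.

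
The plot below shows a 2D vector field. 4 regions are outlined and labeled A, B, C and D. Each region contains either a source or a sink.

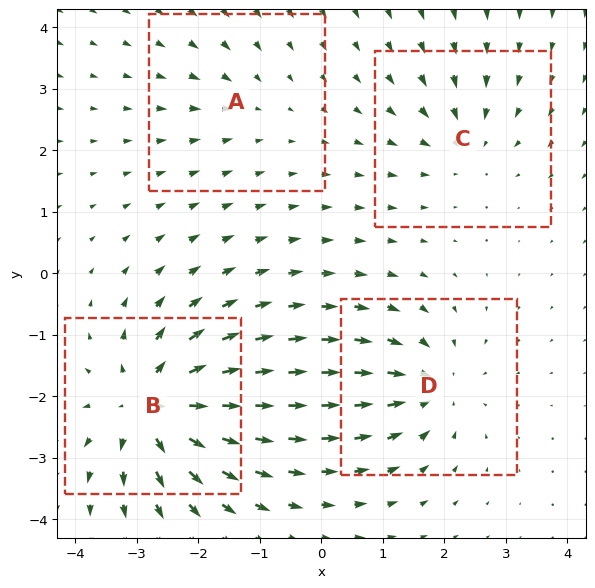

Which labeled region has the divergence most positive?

Divergence at each region's feature centre — A: about -2, B: about +8, C: about -4, D: about -5. Region B is most positive.

B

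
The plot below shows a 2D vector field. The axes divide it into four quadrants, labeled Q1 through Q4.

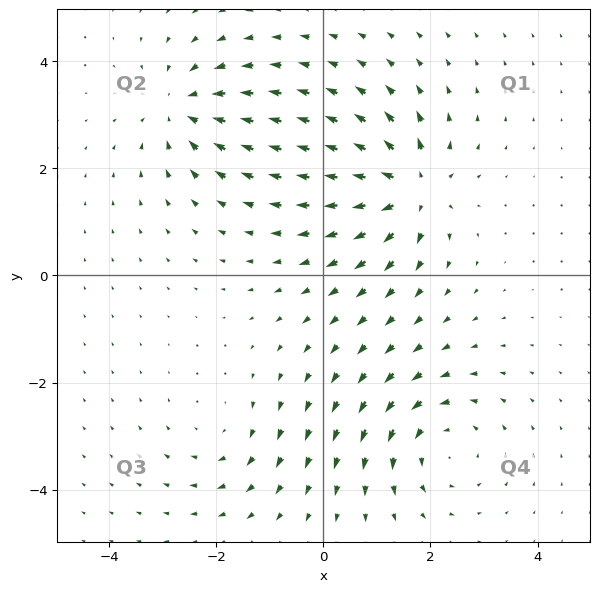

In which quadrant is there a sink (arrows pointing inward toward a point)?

The sink sits at approximately (-2.6, 3.1), which lies in quadrant Q2. The divergence there is about -4, negative as expected for a sink.

Q2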